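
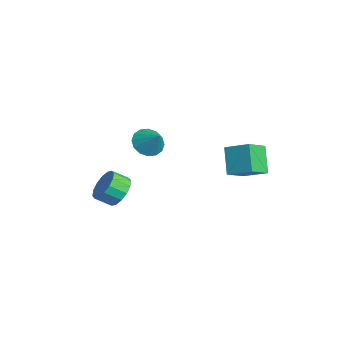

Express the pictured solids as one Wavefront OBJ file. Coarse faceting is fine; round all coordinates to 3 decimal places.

v -2.675 -0.641 0.065
v -2.107 -0.384 -0.598
v -1.745 -0.299 0.995
v -2.355 0.003 -0.493
v -2.688 0.217 -0.238
v -3.018 0.201 0.098
v -3.256 -0.04 0.425
v -3.339 -0.443 0.655
v -3.243 -0.898 0.728
v -2.996 -1.285 0.622
v -2.663 -1.499 0.368
v -2.333 -1.483 0.032
v -2.095 -1.242 -0.295
v -2.012 -0.84 -0.526
v 0.929 2.249 1.305
v 1.833 3.213 1.902
v 0.258 3.313 0.604
v 1.162 4.277 1.201
v 1.978 2.063 0.019
v 2.882 3.027 0.616
v 1.307 3.127 -0.682
v 2.211 4.091 -0.085
v -0.569 -2.643 -1.971
v -0.019 -2.275 -1.289
v -0.181 -3.109 -0.708
v -0.731 -3.477 -1.389
v -0.472 -2.115 -1.187
v -0.635 -2.949 -0.605
v -0.952 -2.097 -1.295
v -1.114 -2.931 -0.713
v -1.329 -2.225 -1.584
v -1.491 -3.059 -1.002
v -1.502 -2.465 -1.976
v -1.664 -3.299 -1.394
v -1.425 -2.753 -2.368
v -1.588 -3.587 -1.786
v -1.119 -3.011 -2.652
v -1.281 -3.845 -2.071
v -0.665 -3.171 -2.755
v -0.828 -4.005 -2.173
v -0.186 -3.189 -2.647
v -0.348 -4.023 -2.065
v 0.191 -3.061 -2.358
v 0.029 -3.895 -1.776
v 0.364 -2.821 -1.966
v 0.202 -3.655 -1.384
v 0.288 -2.533 -1.574
v 0.125 -3.367 -0.992
f 2 1 4
f 2 4 3
f 4 1 5
f 4 5 3
f 5 1 6
f 5 6 3
f 6 1 7
f 6 7 3
f 7 1 8
f 7 8 3
f 8 1 9
f 8 9 3
f 9 1 10
f 9 10 3
f 10 1 11
f 10 11 3
f 11 1 12
f 11 12 3
f 12 1 13
f 12 13 3
f 13 1 14
f 13 14 3
f 14 1 2
f 14 2 3
f 16 18 15
f 19 16 15
f 15 18 17
f 17 19 15
f 16 22 18
f 20 16 19
f 20 22 16
f 18 22 17
f 21 19 17
f 17 22 21
f 21 20 19
f 22 20 21
f 24 23 27
f 24 27 25
f 25 27 28
f 25 28 26
f 27 23 29
f 27 29 28
f 28 29 30
f 28 30 26
f 29 23 31
f 29 31 30
f 30 31 32
f 30 32 26
f 31 23 33
f 31 33 32
f 32 33 34
f 32 34 26
f 33 23 35
f 33 35 34
f 34 35 36
f 34 36 26
f 35 23 37
f 35 37 36
f 36 37 38
f 36 38 26
f 37 23 39
f 37 39 38
f 38 39 40
f 38 40 26
f 39 23 41
f 39 41 40
f 40 41 42
f 40 42 26
f 41 23 43
f 41 43 42
f 42 43 44
f 42 44 26
f 43 23 45
f 43 45 44
f 44 45 46
f 44 46 26
f 45 23 47
f 45 47 46
f 46 47 48
f 46 48 26
f 47 23 24
f 47 24 48
f 48 24 25
f 48 25 26



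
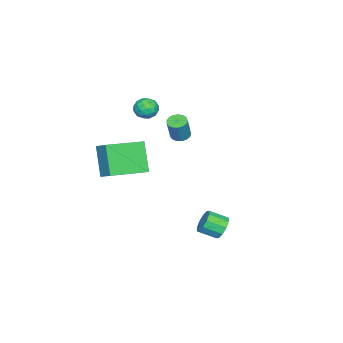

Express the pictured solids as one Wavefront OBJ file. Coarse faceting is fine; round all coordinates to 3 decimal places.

v -2.196 -3.547 -0.096
v -1.725 -3.857 0.327
v -3.015 -3.743 0.673
v -2.544 -4.053 1.096
v -2.513 -3.358 0.983
v -2.007 -3.237 0.508
v -2.733 -4.363 0.492
v -2.227 -4.242 0.017
v -2.057 -4.361 0.69
v -1.921 -3.74 0.994
v -2.819 -3.86 0.006
v -2.683 -3.239 0.31
v -1.888 -3.685 0.049
v -2.852 -3.915 0.951
v -2.833 -3.507 0.885
v -2.557 -3.689 1.134
v -2.054 -3.32 0.155
v -1.777 -3.503 0.403
v -2.241 -3.209 0.789
v -2.963 -4.097 0.597
v -2.686 -4.28 0.845
v -2.183 -3.911 -0.134
v -1.907 -4.093 0.115
v -2.499 -4.391 0.211
v -1.807 -4.163 0.511
v -2.289 -4.278 0.962
v -2.4 -4.461 0.607
v -2.102 -4.39 0.328
v -1.727 -3.798 0.689
v -2.209 -3.913 1.14
v -2.19 -3.505 1.074
v -1.893 -3.434 0.795
v -1.922 -4.095 0.902
v -2.531 -3.687 -0.14
v -3.013 -3.802 0.311
v -2.847 -4.166 0.205
v -2.55 -4.095 -0.074
v -2.451 -3.322 0.038
v -2.933 -3.437 0.489
v -2.638 -3.21 0.672
v -2.34 -3.139 0.393
v -2.818 -3.505 0.098
v 2.738 -1.817 -0.886
v 1.951 -2.42 0.652
v 3.203 -1.068 -0.354
v 2.416 -1.671 1.184
v 4.364 -3.069 -0.544
v 3.577 -3.672 0.994
v 4.829 -2.32 -0.012
v 4.042 -2.923 1.526
v -2.891 -2.119 -1.308
v -2.457 -1.856 -1.494
v -1.935 -1.818 -0.217
v -2.369 -2.081 -0.032
v -2.623 -1.667 -1.432
v -2.1 -1.629 -0.155
v -2.849 -1.581 -1.341
v -2.327 -1.544 -0.065
v -3.085 -1.619 -1.244
v -2.563 -1.582 0.033
v -3.277 -1.771 -1.161
v -2.755 -1.734 0.116
v -3.381 -2.003 -1.112
v -2.858 -1.966 0.165
v -3.372 -2.261 -1.108
v -2.849 -2.224 0.169
v -3.253 -2.487 -1.15
v -2.731 -2.449 0.127
v -3.051 -2.628 -1.228
v -2.529 -2.591 0.049
v -2.813 -2.653 -1.325
v -2.29 -2.615 -0.048
v -2.592 -2.555 -1.418
v -2.07 -2.518 -0.141
v -2.44 -2.357 -1.486
v -1.918 -2.32 -0.209
v -2.392 -2.105 -1.513
v -1.869 -2.068 -0.236
v 2.759 2.573 -3.622
v 3.085 2.397 -4.192
v 3.426 1.53 -3.729
v 3.101 1.707 -3.158
v 3.348 2.626 -3.958
v 3.69 1.76 -3.495
v 3.386 2.835 -3.595
v 3.728 1.969 -3.132
v 3.185 2.944 -3.243
v 3.527 2.078 -2.78
v 2.821 2.911 -3.035
v 3.163 2.045 -2.572
v 2.434 2.75 -3.051
v 2.775 1.883 -2.588
v 2.17 2.52 -3.285
v 2.512 1.654 -2.822
v 2.132 2.311 -3.648
v 2.474 1.445 -3.185
v 2.333 2.202 -4
v 2.675 1.336 -3.537
v 2.697 2.235 -4.208
v 3.039 1.369 -3.745
f 1 38 17
f 38 12 41
f 17 41 6
f 38 41 17
f 1 17 13
f 17 6 18
f 13 18 2
f 17 18 13
f 1 13 22
f 13 2 23
f 22 23 8
f 13 23 22
f 1 22 34
f 22 8 37
f 34 37 11
f 22 37 34
f 1 34 38
f 34 11 42
f 38 42 12
f 34 42 38
f 2 18 29
f 18 6 32
f 29 32 10
f 18 32 29
f 6 41 19
f 41 12 40
f 19 40 5
f 41 40 19
f 12 42 39
f 42 11 35
f 39 35 3
f 42 35 39
f 11 37 36
f 37 8 24
f 36 24 7
f 37 24 36
f 8 23 28
f 23 2 25
f 28 25 9
f 23 25 28
f 4 30 16
f 30 10 31
f 16 31 5
f 30 31 16
f 4 16 14
f 16 5 15
f 14 15 3
f 16 15 14
f 4 14 21
f 14 3 20
f 21 20 7
f 14 20 21
f 4 21 26
f 21 7 27
f 26 27 9
f 21 27 26
f 4 26 30
f 26 9 33
f 30 33 10
f 26 33 30
f 5 31 19
f 31 10 32
f 19 32 6
f 31 32 19
f 3 15 39
f 15 5 40
f 39 40 12
f 15 40 39
f 7 20 36
f 20 3 35
f 36 35 11
f 20 35 36
f 9 27 28
f 27 7 24
f 28 24 8
f 27 24 28
f 10 33 29
f 33 9 25
f 29 25 2
f 33 25 29
f 44 46 43
f 47 44 43
f 43 46 45
f 45 47 43
f 44 50 46
f 48 44 47
f 48 50 44
f 46 50 45
f 49 47 45
f 45 50 49
f 49 48 47
f 50 48 49
f 52 51 55
f 52 55 53
f 53 55 56
f 53 56 54
f 55 51 57
f 55 57 56
f 56 57 58
f 56 58 54
f 57 51 59
f 57 59 58
f 58 59 60
f 58 60 54
f 59 51 61
f 59 61 60
f 60 61 62
f 60 62 54
f 61 51 63
f 61 63 62
f 62 63 64
f 62 64 54
f 63 51 65
f 63 65 64
f 64 65 66
f 64 66 54
f 65 51 67
f 65 67 66
f 66 67 68
f 66 68 54
f 67 51 69
f 67 69 68
f 68 69 70
f 68 70 54
f 69 51 71
f 69 71 70
f 70 71 72
f 70 72 54
f 71 51 73
f 71 73 72
f 72 73 74
f 72 74 54
f 73 51 75
f 73 75 74
f 74 75 76
f 74 76 54
f 75 51 77
f 75 77 76
f 76 77 78
f 76 78 54
f 77 51 52
f 77 52 78
f 78 52 53
f 78 53 54
f 80 79 83
f 80 83 81
f 81 83 84
f 81 84 82
f 83 79 85
f 83 85 84
f 84 85 86
f 84 86 82
f 85 79 87
f 85 87 86
f 86 87 88
f 86 88 82
f 87 79 89
f 87 89 88
f 88 89 90
f 88 90 82
f 89 79 91
f 89 91 90
f 90 91 92
f 90 92 82
f 91 79 93
f 91 93 92
f 92 93 94
f 92 94 82
f 93 79 95
f 93 95 94
f 94 95 96
f 94 96 82
f 95 79 97
f 95 97 96
f 96 97 98
f 96 98 82
f 97 79 99
f 97 99 98
f 98 99 100
f 98 100 82
f 99 79 80
f 99 80 100
f 100 80 81
f 100 81 82



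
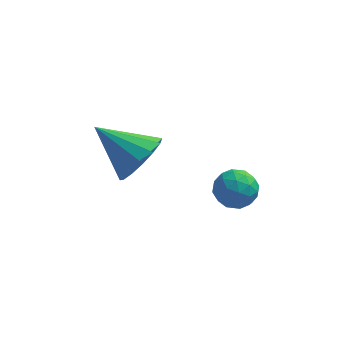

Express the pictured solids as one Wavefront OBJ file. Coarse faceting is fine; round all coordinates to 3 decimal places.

v 0.777 1.698 -2.255
v 1.339 1.756 -1.492
v -0.637 2.082 -1.245
v 1.33 2.211 -1.678
v 1.172 2.529 -2.019
v 0.909 2.624 -2.423
v 0.61 2.47 -2.782
v 0.356 2.11 -3.001
v 0.215 1.64 -3.019
v 0.224 1.185 -2.833
v 0.382 0.867 -2.492
v 0.645 0.772 -2.088
v 0.944 0.925 -1.728
v 1.198 1.285 -1.51
v 3.128 1.923 -3.26
v 3.796 1.904 -3.542
v 3.364 0.956 -2.638
v 4.032 0.937 -2.92
v 3.849 1.463 -2.456
v 3.703 2.061 -2.84
v 3.457 0.799 -3.34
v 3.311 1.397 -3.724
v 3.999 1.209 -3.592
v 4.242 1.62 -3.045
v 2.918 1.24 -3.135
v 3.161 1.651 -2.588
v 3.441 1.998 -3.456
v 3.719 0.862 -2.724
v 3.611 1.171 -2.451
v 4.004 1.16 -2.617
v 3.387 2.091 -3.043
v 3.779 2.08 -3.209
v 3.811 1.821 -2.57
v 3.381 0.78 -2.971
v 3.773 0.769 -3.137
v 3.156 1.7 -3.563
v 3.549 1.689 -3.729
v 3.349 1.039 -3.61
v 3.953 1.579 -3.651
v 4.092 1.011 -3.285
v 3.754 0.929 -3.532
v 3.668 1.281 -3.758
v 4.096 1.821 -3.33
v 4.235 1.252 -2.964
v 4.127 1.561 -2.691
v 4.041 1.913 -2.917
v 4.215 1.412 -3.359
v 2.925 1.608 -3.216
v 3.064 1.039 -2.85
v 3.119 0.947 -3.263
v 3.033 1.299 -3.489
v 3.068 1.849 -2.895
v 3.207 1.281 -2.529
v 3.492 1.579 -2.422
v 3.406 1.931 -2.648
v 2.945 1.448 -2.821
f 2 1 4
f 2 4 3
f 4 1 5
f 4 5 3
f 5 1 6
f 5 6 3
f 6 1 7
f 6 7 3
f 7 1 8
f 7 8 3
f 8 1 9
f 8 9 3
f 9 1 10
f 9 10 3
f 10 1 11
f 10 11 3
f 11 1 12
f 11 12 3
f 12 1 13
f 12 13 3
f 13 1 14
f 13 14 3
f 14 1 2
f 14 2 3
f 15 52 31
f 52 26 55
f 31 55 20
f 52 55 31
f 15 31 27
f 31 20 32
f 27 32 16
f 31 32 27
f 15 27 36
f 27 16 37
f 36 37 22
f 27 37 36
f 15 36 48
f 36 22 51
f 48 51 25
f 36 51 48
f 15 48 52
f 48 25 56
f 52 56 26
f 48 56 52
f 16 32 43
f 32 20 46
f 43 46 24
f 32 46 43
f 20 55 33
f 55 26 54
f 33 54 19
f 55 54 33
f 26 56 53
f 56 25 49
f 53 49 17
f 56 49 53
f 25 51 50
f 51 22 38
f 50 38 21
f 51 38 50
f 22 37 42
f 37 16 39
f 42 39 23
f 37 39 42
f 18 44 30
f 44 24 45
f 30 45 19
f 44 45 30
f 18 30 28
f 30 19 29
f 28 29 17
f 30 29 28
f 18 28 35
f 28 17 34
f 35 34 21
f 28 34 35
f 18 35 40
f 35 21 41
f 40 41 23
f 35 41 40
f 18 40 44
f 40 23 47
f 44 47 24
f 40 47 44
f 19 45 33
f 45 24 46
f 33 46 20
f 45 46 33
f 17 29 53
f 29 19 54
f 53 54 26
f 29 54 53
f 21 34 50
f 34 17 49
f 50 49 25
f 34 49 50
f 23 41 42
f 41 21 38
f 42 38 22
f 41 38 42
f 24 47 43
f 47 23 39
f 43 39 16
f 47 39 43



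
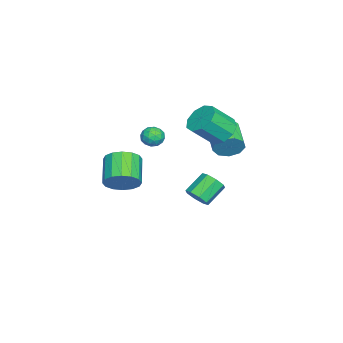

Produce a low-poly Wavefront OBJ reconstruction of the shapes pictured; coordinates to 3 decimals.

v -0.977 1.998 2.128
v -0.231 1.727 1.471
v 0.482 0.672 2.715
v -0.263 0.942 3.372
v -0.034 2.294 1.839
v 0.68 1.239 3.083
v -0.278 2.723 2.343
v 0.436 1.668 3.586
v -0.849 2.812 2.746
v -0.135 1.757 3.989
v -1.479 2.52 2.86
v -0.766 1.465 4.103
v -1.875 1.983 2.632
v -1.162 0.928 3.875
v -1.85 1.454 2.168
v -1.137 0.399 3.412
v -1.417 1.178 1.686
v -0.704 0.123 2.929
v -0.777 1.286 1.41
v -0.064 0.231 2.654
v -1.604 -1.606 1.519
v -1.067 -1.235 1.2
v -1.173 -2.605 1.08
v -0.636 -2.234 0.761
v -0.655 -2.297 1.484
v -0.922 -1.679 1.755
v -1.318 -2.161 0.525
v -1.585 -1.543 0.796
v -0.891 -1.578 0.586
v -0.481 -1.662 1.179
v -1.759 -2.178 1.101
v -1.349 -2.262 1.694
v -1.373 -1.332 1.398
v -0.867 -2.508 0.882
v -0.878 -2.544 1.307
v -0.563 -2.326 1.12
v -1.288 -1.593 1.724
v -0.973 -1.375 1.537
v -0.73 -2 1.704
v -1.267 -2.465 0.743
v -0.952 -2.247 0.556
v -1.677 -1.514 1.16
v -1.362 -1.296 0.973
v -1.51 -1.84 0.576
v -0.954 -1.316 0.85
v -0.701 -1.904 0.592
v -1.102 -1.861 0.453
v -1.258 -1.498 0.612
v -0.714 -1.365 1.198
v -0.46 -1.953 0.94
v -0.472 -1.99 1.365
v -0.628 -1.626 1.525
v -0.61 -1.567 0.837
v -1.78 -1.887 1.34
v -1.526 -2.475 1.082
v -1.612 -2.214 0.755
v -1.768 -1.85 0.915
v -1.539 -1.936 1.688
v -1.286 -2.524 1.43
v -0.982 -2.342 1.668
v -1.138 -1.979 1.827
v -1.63 -2.273 1.443
v 3.678 -2.308 0.122
v 4.226 -2.183 0.985
v 2.77 -2.548 1.961
v 2.222 -2.672 1.098
v 4.03 -1.7 0.875
v 2.575 -2.065 1.851
v 3.741 -1.379 0.563
v 2.285 -1.744 1.539
v 3.434 -1.307 0.133
v 1.979 -1.672 1.109
v 3.193 -1.503 -0.3
v 1.737 -1.868 0.676
v 3.081 -1.915 -0.62
v 1.626 -2.28 0.356
v 3.13 -2.432 -0.741
v 1.674 -2.797 0.235
v 3.325 -2.915 -0.631
v 1.87 -3.28 0.345
v 3.615 -3.236 -0.319
v 2.159 -3.601 0.657
v 3.921 -3.308 0.111
v 2.466 -3.673 1.087
v 4.163 -3.112 0.544
v 2.707 -3.477 1.52
v 4.274 -2.7 0.864
v 2.819 -3.065 1.84
v -1.807 2.188 0.478
v -1.407 1.945 1.27
v -2.914 1.309 1.835
v -3.313 1.552 1.042
v -1.637 2.529 1.315
v -3.144 1.894 1.88
v -1.946 2.954 0.968
v -3.453 2.318 1.533
v -2.19 3.02 0.392
v -3.697 2.384 0.956
v -2.254 2.697 -0.145
v -3.761 2.061 0.42
v -2.109 2.135 -0.389
v -3.616 1.5 0.175
v -1.823 1.599 -0.229
v -3.329 0.963 0.336
v -1.529 1.338 0.263
v -3.035 0.702 0.827
v -1.364 1.475 0.855
v -2.871 0.839 1.419
v -2.643 0.208 -4.286
v -2.034 0.5 -3.838
v -3.069 1.224 -2.906
v -3.677 0.932 -3.354
v -2.189 0.879 -4.304
v -3.224 1.603 -3.371
v -2.61 0.865 -4.76
v -3.644 1.589 -3.827
v -3.049 0.466 -4.938
v -4.084 1.19 -4.005
v -3.251 -0.084 -4.734
v -4.286 0.64 -3.802
v -3.096 -0.463 -4.269
v -4.131 0.261 -3.336
v -2.676 -0.449 -3.813
v -3.71 0.275 -2.88
v -2.236 -0.05 -3.635
v -3.271 0.674 -2.702
f 2 1 5
f 2 5 3
f 3 5 6
f 3 6 4
f 5 1 7
f 5 7 6
f 6 7 8
f 6 8 4
f 7 1 9
f 7 9 8
f 8 9 10
f 8 10 4
f 9 1 11
f 9 11 10
f 10 11 12
f 10 12 4
f 11 1 13
f 11 13 12
f 12 13 14
f 12 14 4
f 13 1 15
f 13 15 14
f 14 15 16
f 14 16 4
f 15 1 17
f 15 17 16
f 16 17 18
f 16 18 4
f 17 1 19
f 17 19 18
f 18 19 20
f 18 20 4
f 19 1 2
f 19 2 20
f 20 2 3
f 20 3 4
f 21 58 37
f 58 32 61
f 37 61 26
f 58 61 37
f 21 37 33
f 37 26 38
f 33 38 22
f 37 38 33
f 21 33 42
f 33 22 43
f 42 43 28
f 33 43 42
f 21 42 54
f 42 28 57
f 54 57 31
f 42 57 54
f 21 54 58
f 54 31 62
f 58 62 32
f 54 62 58
f 22 38 49
f 38 26 52
f 49 52 30
f 38 52 49
f 26 61 39
f 61 32 60
f 39 60 25
f 61 60 39
f 32 62 59
f 62 31 55
f 59 55 23
f 62 55 59
f 31 57 56
f 57 28 44
f 56 44 27
f 57 44 56
f 28 43 48
f 43 22 45
f 48 45 29
f 43 45 48
f 24 50 36
f 50 30 51
f 36 51 25
f 50 51 36
f 24 36 34
f 36 25 35
f 34 35 23
f 36 35 34
f 24 34 41
f 34 23 40
f 41 40 27
f 34 40 41
f 24 41 46
f 41 27 47
f 46 47 29
f 41 47 46
f 24 46 50
f 46 29 53
f 50 53 30
f 46 53 50
f 25 51 39
f 51 30 52
f 39 52 26
f 51 52 39
f 23 35 59
f 35 25 60
f 59 60 32
f 35 60 59
f 27 40 56
f 40 23 55
f 56 55 31
f 40 55 56
f 29 47 48
f 47 27 44
f 48 44 28
f 47 44 48
f 30 53 49
f 53 29 45
f 49 45 22
f 53 45 49
f 64 63 67
f 64 67 65
f 65 67 68
f 65 68 66
f 67 63 69
f 67 69 68
f 68 69 70
f 68 70 66
f 69 63 71
f 69 71 70
f 70 71 72
f 70 72 66
f 71 63 73
f 71 73 72
f 72 73 74
f 72 74 66
f 73 63 75
f 73 75 74
f 74 75 76
f 74 76 66
f 75 63 77
f 75 77 76
f 76 77 78
f 76 78 66
f 77 63 79
f 77 79 78
f 78 79 80
f 78 80 66
f 79 63 81
f 79 81 80
f 80 81 82
f 80 82 66
f 81 63 83
f 81 83 82
f 82 83 84
f 82 84 66
f 83 63 85
f 83 85 84
f 84 85 86
f 84 86 66
f 85 63 87
f 85 87 86
f 86 87 88
f 86 88 66
f 87 63 64
f 87 64 88
f 88 64 65
f 88 65 66
f 90 89 93
f 90 93 91
f 91 93 94
f 91 94 92
f 93 89 95
f 93 95 94
f 94 95 96
f 94 96 92
f 95 89 97
f 95 97 96
f 96 97 98
f 96 98 92
f 97 89 99
f 97 99 98
f 98 99 100
f 98 100 92
f 99 89 101
f 99 101 100
f 100 101 102
f 100 102 92
f 101 89 103
f 101 103 102
f 102 103 104
f 102 104 92
f 103 89 105
f 103 105 104
f 104 105 106
f 104 106 92
f 105 89 107
f 105 107 106
f 106 107 108
f 106 108 92
f 107 89 90
f 107 90 108
f 108 90 91
f 108 91 92
f 110 109 113
f 110 113 111
f 111 113 114
f 111 114 112
f 113 109 115
f 113 115 114
f 114 115 116
f 114 116 112
f 115 109 117
f 115 117 116
f 116 117 118
f 116 118 112
f 117 109 119
f 117 119 118
f 118 119 120
f 118 120 112
f 119 109 121
f 119 121 120
f 120 121 122
f 120 122 112
f 121 109 123
f 121 123 122
f 122 123 124
f 122 124 112
f 123 109 125
f 123 125 124
f 124 125 126
f 124 126 112
f 125 109 110
f 125 110 126
f 126 110 111
f 126 111 112



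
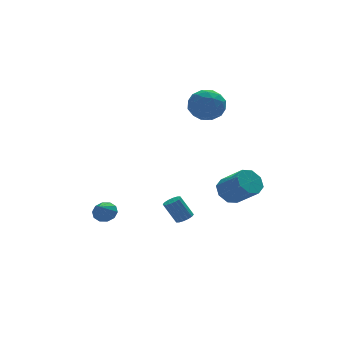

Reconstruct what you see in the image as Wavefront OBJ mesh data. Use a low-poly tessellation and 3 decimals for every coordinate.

v 3.32 -0.817 -1.367
v 3.613 -1.283 -2.067
v 4.372 -2.449 -0.972
v 4.08 -1.983 -0.273
v 4.057 -0.807 -1.867
v 4.816 -1.972 -0.772
v 4.069 -0.336 -1.374
v 4.828 -1.502 -0.28
v 3.643 -0.148 -0.878
v 4.402 -1.313 0.217
v 3.028 -0.351 -0.668
v 3.787 -1.517 0.427
v 2.584 -0.828 -0.868
v 3.343 -1.993 0.227
v 2.572 -1.298 -1.36
v 3.331 -2.464 -0.266
v 2.998 -1.487 -1.857
v 3.757 -2.652 -0.762
v 0.585 -1.639 -2.595
v 1.019 -1.818 -2.328
v 0.429 -1.48 -1.139
v -0.005 -1.301 -1.405
v 1.072 -1.548 -2.379
v 0.481 -1.21 -1.19
v 0.994 -1.303 -2.487
v 0.403 -0.965 -1.298
v 0.806 -1.147 -2.625
v 0.216 -0.809 -1.435
v 0.56 -1.124 -2.754
v -0.031 -0.786 -1.565
v 0.32 -1.238 -2.84
v -0.271 -0.9 -1.651
v 0.151 -1.46 -2.861
v -0.439 -1.122 -1.672
v 0.099 -1.73 -2.81
v -0.492 -1.392 -1.621
v 0.177 -1.975 -2.702
v -0.414 -1.637 -1.513
v 0.364 -2.131 -2.565
v -0.226 -1.793 -1.375
v 0.611 -2.154 -2.435
v 0.02 -1.816 -1.246
v 0.851 -2.04 -2.349
v 0.26 -1.702 -1.16
v 3.731 4.225 3.625
v 4.5 3.399 3.501
v 2.38 3.001 3.399
v 3.149 2.175 3.275
v 3.007 2.672 4.286
v 3.842 3.428 4.426
v 3.038 2.972 2.474
v 3.873 3.728 2.614
v 4.072 2.624 2.79
v 4.053 2.439 3.91
v 2.827 3.961 2.99
v 2.808 3.776 4.11
v 4.234 3.92 3.583
v 2.646 2.48 3.317
v 2.562 2.772 3.912
v 3.014 2.287 3.839
v 3.847 3.937 4.126
v 4.299 3.451 4.054
v 3.422 3.024 4.515
v 2.581 2.949 2.846
v 3.033 2.463 2.774
v 3.866 4.113 3.061
v 4.318 3.628 2.988
v 3.458 3.376 2.385
v 4.435 2.979 3.092
v 3.64 2.259 2.959
v 3.575 2.727 2.488
v 4.066 3.172 2.57
v 4.423 2.87 3.751
v 3.629 2.15 3.618
v 3.546 2.442 4.212
v 4.036 2.887 4.294
v 4.172 2.414 3.333
v 3.251 4.25 3.282
v 2.457 3.53 3.149
v 2.844 3.513 2.606
v 3.334 3.958 2.688
v 3.24 4.141 3.941
v 2.445 3.421 3.808
v 2.814 3.228 4.33
v 3.305 3.673 4.412
v 2.708 3.986 3.567
v -2.395 3.09 -3.84
v -2.009 3.392 -3.314
v -2.925 2.37 -3.04
v -2.387 3.623 -3.356
v -2.768 3.65 -3.584
v -3.007 3.463 -3.909
v -3.013 3.134 -4.209
v -2.782 2.788 -4.367
v -2.404 2.557 -4.325
v -2.023 2.53 -4.097
v -1.784 2.717 -3.772
v -1.778 3.046 -3.472
f 2 1 5
f 2 5 3
f 3 5 6
f 3 6 4
f 5 1 7
f 5 7 6
f 6 7 8
f 6 8 4
f 7 1 9
f 7 9 8
f 8 9 10
f 8 10 4
f 9 1 11
f 9 11 10
f 10 11 12
f 10 12 4
f 11 1 13
f 11 13 12
f 12 13 14
f 12 14 4
f 13 1 15
f 13 15 14
f 14 15 16
f 14 16 4
f 15 1 17
f 15 17 16
f 16 17 18
f 16 18 4
f 17 1 2
f 17 2 18
f 18 2 3
f 18 3 4
f 20 19 23
f 20 23 21
f 21 23 24
f 21 24 22
f 23 19 25
f 23 25 24
f 24 25 26
f 24 26 22
f 25 19 27
f 25 27 26
f 26 27 28
f 26 28 22
f 27 19 29
f 27 29 28
f 28 29 30
f 28 30 22
f 29 19 31
f 29 31 30
f 30 31 32
f 30 32 22
f 31 19 33
f 31 33 32
f 32 33 34
f 32 34 22
f 33 19 35
f 33 35 34
f 34 35 36
f 34 36 22
f 35 19 37
f 35 37 36
f 36 37 38
f 36 38 22
f 37 19 39
f 37 39 38
f 38 39 40
f 38 40 22
f 39 19 41
f 39 41 40
f 40 41 42
f 40 42 22
f 41 19 43
f 41 43 42
f 42 43 44
f 42 44 22
f 43 19 20
f 43 20 44
f 44 20 21
f 44 21 22
f 45 82 61
f 82 56 85
f 61 85 50
f 82 85 61
f 45 61 57
f 61 50 62
f 57 62 46
f 61 62 57
f 45 57 66
f 57 46 67
f 66 67 52
f 57 67 66
f 45 66 78
f 66 52 81
f 78 81 55
f 66 81 78
f 45 78 82
f 78 55 86
f 82 86 56
f 78 86 82
f 46 62 73
f 62 50 76
f 73 76 54
f 62 76 73
f 50 85 63
f 85 56 84
f 63 84 49
f 85 84 63
f 56 86 83
f 86 55 79
f 83 79 47
f 86 79 83
f 55 81 80
f 81 52 68
f 80 68 51
f 81 68 80
f 52 67 72
f 67 46 69
f 72 69 53
f 67 69 72
f 48 74 60
f 74 54 75
f 60 75 49
f 74 75 60
f 48 60 58
f 60 49 59
f 58 59 47
f 60 59 58
f 48 58 65
f 58 47 64
f 65 64 51
f 58 64 65
f 48 65 70
f 65 51 71
f 70 71 53
f 65 71 70
f 48 70 74
f 70 53 77
f 74 77 54
f 70 77 74
f 49 75 63
f 75 54 76
f 63 76 50
f 75 76 63
f 47 59 83
f 59 49 84
f 83 84 56
f 59 84 83
f 51 64 80
f 64 47 79
f 80 79 55
f 64 79 80
f 53 71 72
f 71 51 68
f 72 68 52
f 71 68 72
f 54 77 73
f 77 53 69
f 73 69 46
f 77 69 73
f 88 87 90
f 88 90 89
f 90 87 91
f 90 91 89
f 91 87 92
f 91 92 89
f 92 87 93
f 92 93 89
f 93 87 94
f 93 94 89
f 94 87 95
f 94 95 89
f 95 87 96
f 95 96 89
f 96 87 97
f 96 97 89
f 97 87 98
f 97 98 89
f 98 87 88
f 98 88 89



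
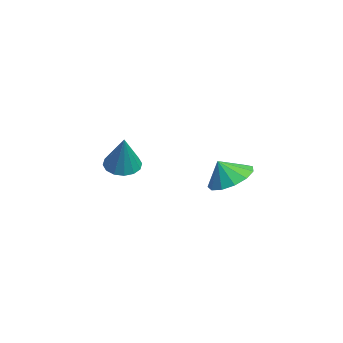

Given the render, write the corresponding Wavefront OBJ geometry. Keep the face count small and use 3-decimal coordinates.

v -3.77 -2.398 0.611
v -3.059 -2.388 0.246
v -2.89 -2.382 2.329
v -3.16 -1.99 0.294
v -3.425 -1.7 0.428
v -3.782 -1.598 0.61
v -4.137 -1.71 0.793
v -4.393 -2.007 0.927
v -4.482 -2.408 0.977
v -4.381 -2.807 0.928
v -4.116 -3.096 0.795
v -3.758 -3.198 0.613
v -3.404 -3.086 0.43
v -3.148 -2.789 0.296
v 1.093 1.376 1.693
v 2.103 1.394 1.71
v 1.087 0.864 2.587
v 1.929 1.865 1.979
v 1.49 2.181 2.157
v 0.925 2.241 2.187
v 0.413 2.026 2.061
v 0.117 1.605 1.818
v 0.131 1.112 1.535
v 0.45 0.702 1.303
v 0.973 0.506 1.194
v 1.535 0.587 1.244
v 1.956 0.918 1.436
f 2 1 4
f 2 4 3
f 4 1 5
f 4 5 3
f 5 1 6
f 5 6 3
f 6 1 7
f 6 7 3
f 7 1 8
f 7 8 3
f 8 1 9
f 8 9 3
f 9 1 10
f 9 10 3
f 10 1 11
f 10 11 3
f 11 1 12
f 11 12 3
f 12 1 13
f 12 13 3
f 13 1 14
f 13 14 3
f 14 1 2
f 14 2 3
f 16 15 18
f 16 18 17
f 18 15 19
f 18 19 17
f 19 15 20
f 19 20 17
f 20 15 21
f 20 21 17
f 21 15 22
f 21 22 17
f 22 15 23
f 22 23 17
f 23 15 24
f 23 24 17
f 24 15 25
f 24 25 17
f 25 15 26
f 25 26 17
f 26 15 27
f 26 27 17
f 27 15 16
f 27 16 17



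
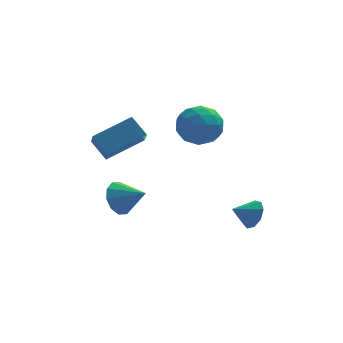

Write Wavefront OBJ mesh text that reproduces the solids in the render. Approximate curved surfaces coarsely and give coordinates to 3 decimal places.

v 0.472 3.596 3.296
v 1.258 4.391 3.172
v 1.342 2.549 2.088
v 2.128 3.344 1.964
v 2.053 2.772 2.93
v 1.516 3.419 3.677
v 1.084 3.521 1.583
v 0.547 4.168 2.33
v 1.637 4.345 2.114
v 2.235 3.882 2.946
v 0.365 3.058 2.314
v 0.963 2.595 3.146
v 0.789 4.086 3.34
v 1.811 2.854 1.92
v 1.767 2.518 2.488
v 2.229 2.985 2.415
v 0.94 3.515 3.637
v 1.402 3.982 3.564
v 1.869 3.03 3.422
v 1.198 2.958 1.696
v 1.66 3.425 1.623
v 0.371 3.955 2.845
v 0.833 4.422 2.772
v 0.731 3.91 1.838
v 1.473 4.526 2.645
v 1.985 3.91 1.935
v 1.371 4.014 1.711
v 1.055 4.394 2.15
v 1.825 4.254 3.135
v 2.337 3.638 2.425
v 2.293 3.302 2.992
v 1.977 3.682 3.431
v 2.048 4.226 2.513
v 0.263 3.302 2.835
v 0.775 2.686 2.125
v 0.623 3.258 1.829
v 0.307 3.638 2.268
v 0.615 3.03 3.325
v 1.127 2.414 2.615
v 1.545 2.546 3.11
v 1.229 2.926 3.549
v 0.552 2.714 2.747
v 3.416 1.794 -2.092
v 3.801 1.352 -1.563
v 2.484 1.586 -1.588
v 3.778 1.865 -1.394
v 3.586 2.345 -1.552
v 3.314 2.567 -1.963
v 3.089 2.427 -2.435
v 3.018 1.991 -2.746
v 3.133 1.463 -2.751
v 3.38 1.09 -2.449
v 3.644 1.046 -1.979
v -2.298 1.823 -0.768
v -1.756 1.999 -1.477
v -1.242 1.137 -0.132
v -1.704 2.421 -1.109
v -1.878 2.615 -0.611
v -2.213 2.506 -0.173
v -2.58 2.136 0.039
v -2.84 1.646 -0.058
v -2.892 1.224 -0.426
v -2.717 1.03 -0.925
v -2.383 1.14 -1.363
v -2.015 1.51 -1.574
v -3.381 1.977 2.957
v -1.682 2.569 3.733
v -3.376 3.188 2.022
v -1.676 3.78 2.798
v -2.804 1.36 2.162
v -1.104 1.952 2.938
v -2.798 2.571 1.227
v -1.099 3.163 2.003
f 1 38 17
f 38 12 41
f 17 41 6
f 38 41 17
f 1 17 13
f 17 6 18
f 13 18 2
f 17 18 13
f 1 13 22
f 13 2 23
f 22 23 8
f 13 23 22
f 1 22 34
f 22 8 37
f 34 37 11
f 22 37 34
f 1 34 38
f 34 11 42
f 38 42 12
f 34 42 38
f 2 18 29
f 18 6 32
f 29 32 10
f 18 32 29
f 6 41 19
f 41 12 40
f 19 40 5
f 41 40 19
f 12 42 39
f 42 11 35
f 39 35 3
f 42 35 39
f 11 37 36
f 37 8 24
f 36 24 7
f 37 24 36
f 8 23 28
f 23 2 25
f 28 25 9
f 23 25 28
f 4 30 16
f 30 10 31
f 16 31 5
f 30 31 16
f 4 16 14
f 16 5 15
f 14 15 3
f 16 15 14
f 4 14 21
f 14 3 20
f 21 20 7
f 14 20 21
f 4 21 26
f 21 7 27
f 26 27 9
f 21 27 26
f 4 26 30
f 26 9 33
f 30 33 10
f 26 33 30
f 5 31 19
f 31 10 32
f 19 32 6
f 31 32 19
f 3 15 39
f 15 5 40
f 39 40 12
f 15 40 39
f 7 20 36
f 20 3 35
f 36 35 11
f 20 35 36
f 9 27 28
f 27 7 24
f 28 24 8
f 27 24 28
f 10 33 29
f 33 9 25
f 29 25 2
f 33 25 29
f 44 43 46
f 44 46 45
f 46 43 47
f 46 47 45
f 47 43 48
f 47 48 45
f 48 43 49
f 48 49 45
f 49 43 50
f 49 50 45
f 50 43 51
f 50 51 45
f 51 43 52
f 51 52 45
f 52 43 53
f 52 53 45
f 53 43 44
f 53 44 45
f 55 54 57
f 55 57 56
f 57 54 58
f 57 58 56
f 58 54 59
f 58 59 56
f 59 54 60
f 59 60 56
f 60 54 61
f 60 61 56
f 61 54 62
f 61 62 56
f 62 54 63
f 62 63 56
f 63 54 64
f 63 64 56
f 64 54 65
f 64 65 56
f 65 54 55
f 65 55 56
f 67 69 66
f 70 67 66
f 66 69 68
f 68 70 66
f 67 73 69
f 71 67 70
f 71 73 67
f 69 73 68
f 72 70 68
f 68 73 72
f 72 71 70
f 73 71 72



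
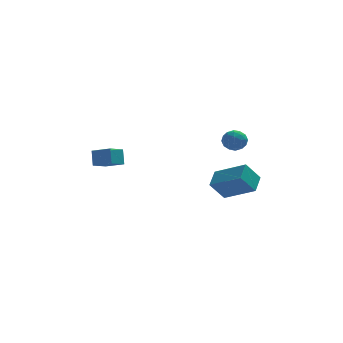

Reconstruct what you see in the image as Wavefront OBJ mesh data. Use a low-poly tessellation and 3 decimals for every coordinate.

v 3.732 -2.647 1.238
v 4.073 -1.697 1.746
v 2.321 -1.706 0.427
v 2.662 -0.756 0.935
v 4.478 -2.384 0.245
v 4.819 -1.434 0.753
v 3.067 -1.443 -0.566
v 3.408 -0.493 -0.058
v 3.473 0.576 2.491
v 4.046 0.286 2.258
v 3.354 -0.246 3.222
v 3.927 -0.536 2.989
v 3.958 0.052 3.336
v 4.032 0.56 2.884
v 3.368 -0.52 2.596
v 3.442 -0.012 2.144
v 3.981 -0.392 2.323
v 4.346 -0.038 2.78
v 3.054 0.078 2.7
v 3.419 0.432 3.157
v 3.77 0.503 2.311
v 3.63 -0.463 3.169
v 3.648 -0.117 3.373
v 3.985 -0.288 3.236
v 3.762 0.664 2.679
v 4.099 0.493 2.542
v 4.047 0.356 3.175
v 3.301 -0.453 2.938
v 3.638 -0.624 2.801
v 3.415 0.328 2.244
v 3.752 0.157 2.107
v 3.353 -0.316 2.305
v 4.069 -0.066 2.212
v 3.999 -0.549 2.641
v 3.67 -0.539 2.41
v 3.713 -0.241 2.145
v 4.283 0.142 2.48
v 4.213 -0.341 2.91
v 4.232 0.005 3.114
v 4.275 0.303 2.848
v 4.245 -0.256 2.518
v 3.187 0.381 2.57
v 3.117 -0.102 3
v 3.125 -0.263 2.632
v 3.168 0.035 2.366
v 3.401 0.589 2.839
v 3.331 0.106 3.268
v 3.687 0.281 3.335
v 3.73 0.579 3.07
v 3.155 0.296 2.962
v -3.27 -1.018 1.615
v -3.309 -0.592 2.441
v -2.631 -0.265 1.257
v -2.671 0.161 2.082
v -2.389 -1.601 1.958
v -2.429 -1.175 2.783
v -1.751 -0.848 1.599
v -1.79 -0.422 2.425
f 2 4 1
f 5 2 1
f 1 4 3
f 3 5 1
f 2 8 4
f 6 2 5
f 6 8 2
f 4 8 3
f 7 5 3
f 3 8 7
f 7 6 5
f 8 6 7
f 9 46 25
f 46 20 49
f 25 49 14
f 46 49 25
f 9 25 21
f 25 14 26
f 21 26 10
f 25 26 21
f 9 21 30
f 21 10 31
f 30 31 16
f 21 31 30
f 9 30 42
f 30 16 45
f 42 45 19
f 30 45 42
f 9 42 46
f 42 19 50
f 46 50 20
f 42 50 46
f 10 26 37
f 26 14 40
f 37 40 18
f 26 40 37
f 14 49 27
f 49 20 48
f 27 48 13
f 49 48 27
f 20 50 47
f 50 19 43
f 47 43 11
f 50 43 47
f 19 45 44
f 45 16 32
f 44 32 15
f 45 32 44
f 16 31 36
f 31 10 33
f 36 33 17
f 31 33 36
f 12 38 24
f 38 18 39
f 24 39 13
f 38 39 24
f 12 24 22
f 24 13 23
f 22 23 11
f 24 23 22
f 12 22 29
f 22 11 28
f 29 28 15
f 22 28 29
f 12 29 34
f 29 15 35
f 34 35 17
f 29 35 34
f 12 34 38
f 34 17 41
f 38 41 18
f 34 41 38
f 13 39 27
f 39 18 40
f 27 40 14
f 39 40 27
f 11 23 47
f 23 13 48
f 47 48 20
f 23 48 47
f 15 28 44
f 28 11 43
f 44 43 19
f 28 43 44
f 17 35 36
f 35 15 32
f 36 32 16
f 35 32 36
f 18 41 37
f 41 17 33
f 37 33 10
f 41 33 37
f 52 54 51
f 55 52 51
f 51 54 53
f 53 55 51
f 52 58 54
f 56 52 55
f 56 58 52
f 54 58 53
f 57 55 53
f 53 58 57
f 57 56 55
f 58 56 57



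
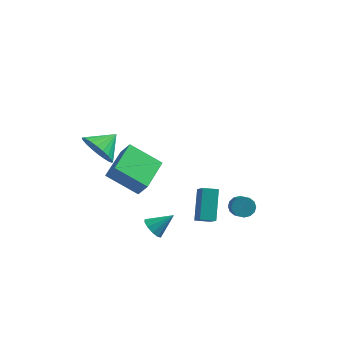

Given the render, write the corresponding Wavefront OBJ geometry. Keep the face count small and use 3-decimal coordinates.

v -4.307 -3.112 2.273
v -3.813 -2.943 1.386
v -3.593 -2.188 2.847
v -4.12 -2.686 1.355
v -4.456 -2.494 1.463
v -4.769 -2.396 1.695
v -5.012 -2.407 2.015
v -5.147 -2.525 2.375
v -5.155 -2.733 2.719
v -5.033 -2.998 2.995
v -4.801 -3.281 3.161
v -4.493 -3.538 3.192
v -4.157 -3.73 3.084
v -3.844 -3.828 2.852
v -3.601 -3.817 2.532
v -3.466 -3.698 2.172
v -3.459 -3.491 1.828
v -3.58 -3.225 1.552
v -5.251 1.846 -3.878
v -4.7 1.622 -2.988
v -4.926 3.887 -3.565
v -4.376 3.663 -2.675
v -3.504 1.737 -4.985
v -2.954 1.513 -4.095
v -3.18 3.778 -4.672
v -2.629 3.554 -3.782
v 0.236 -0.845 -4.126
v 0.098 0.502 -2.807
v -0.185 -0.141 -4.889
v -0.323 1.206 -3.57
v 1.003 -0.586 -4.31
v 0.865 0.761 -2.991
v 0.582 0.118 -5.073
v 0.444 1.465 -3.754
v -1.59 -3.347 -2.97
v -1.137 -3.618 -3.35
v -0.65 -2.873 -2.19
v -1.21 -3.247 -3.488
v -1.428 -2.915 -3.428
v -1.707 -2.748 -3.193
v -1.942 -2.809 -2.873
v -2.042 -3.076 -2.59
v -1.97 -3.447 -2.452
v -1.752 -3.779 -2.512
v -1.472 -3.946 -2.747
v -1.238 -3.885 -3.067
v 2.025 0.399 -3.817
v 2.483 0.741 -3.606
v 2.834 -0.257 -2.751
v 2.375 -0.599 -2.963
v 2.237 0.812 -3.422
v 2.588 -0.186 -2.567
v 1.933 0.772 -3.343
v 2.284 -0.226 -2.489
v 1.654 0.633 -3.392
v 2.005 -0.366 -2.538
v 1.475 0.43 -3.555
v 1.826 -0.568 -2.701
v 1.442 0.22 -3.788
v 1.793 -0.779 -2.934
v 1.566 0.057 -4.029
v 1.917 -0.941 -3.174
v 1.812 -0.014 -4.213
v 2.163 -1.012 -3.358
v 2.116 0.026 -4.291
v 2.467 -0.972 -3.437
v 2.395 0.166 -4.242
v 2.746 -0.833 -3.388
v 2.574 0.368 -4.079
v 2.925 -0.63 -3.225
v 2.607 0.579 -3.846
v 2.958 -0.42 -2.992
f 2 1 4
f 2 4 3
f 4 1 5
f 4 5 3
f 5 1 6
f 5 6 3
f 6 1 7
f 6 7 3
f 7 1 8
f 7 8 3
f 8 1 9
f 8 9 3
f 9 1 10
f 9 10 3
f 10 1 11
f 10 11 3
f 11 1 12
f 11 12 3
f 12 1 13
f 12 13 3
f 13 1 14
f 13 14 3
f 14 1 15
f 14 15 3
f 15 1 16
f 15 16 3
f 16 1 17
f 16 17 3
f 17 1 18
f 17 18 3
f 18 1 2
f 18 2 3
f 20 22 19
f 23 20 19
f 19 22 21
f 21 23 19
f 20 26 22
f 24 20 23
f 24 26 20
f 22 26 21
f 25 23 21
f 21 26 25
f 25 24 23
f 26 24 25
f 28 30 27
f 31 28 27
f 27 30 29
f 29 31 27
f 28 34 30
f 32 28 31
f 32 34 28
f 30 34 29
f 33 31 29
f 29 34 33
f 33 32 31
f 34 32 33
f 36 35 38
f 36 38 37
f 38 35 39
f 38 39 37
f 39 35 40
f 39 40 37
f 40 35 41
f 40 41 37
f 41 35 42
f 41 42 37
f 42 35 43
f 42 43 37
f 43 35 44
f 43 44 37
f 44 35 45
f 44 45 37
f 45 35 46
f 45 46 37
f 46 35 36
f 46 36 37
f 48 47 51
f 48 51 49
f 49 51 52
f 49 52 50
f 51 47 53
f 51 53 52
f 52 53 54
f 52 54 50
f 53 47 55
f 53 55 54
f 54 55 56
f 54 56 50
f 55 47 57
f 55 57 56
f 56 57 58
f 56 58 50
f 57 47 59
f 57 59 58
f 58 59 60
f 58 60 50
f 59 47 61
f 59 61 60
f 60 61 62
f 60 62 50
f 61 47 63
f 61 63 62
f 62 63 64
f 62 64 50
f 63 47 65
f 63 65 64
f 64 65 66
f 64 66 50
f 65 47 67
f 65 67 66
f 66 67 68
f 66 68 50
f 67 47 69
f 67 69 68
f 68 69 70
f 68 70 50
f 69 47 71
f 69 71 70
f 70 71 72
f 70 72 50
f 71 47 48
f 71 48 72
f 72 48 49
f 72 49 50



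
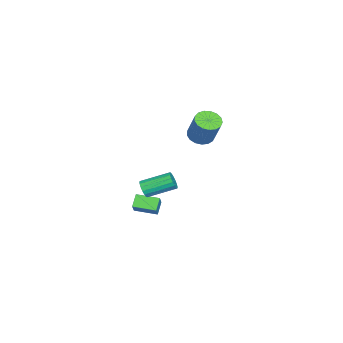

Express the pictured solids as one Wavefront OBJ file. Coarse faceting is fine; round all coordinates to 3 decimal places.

v -4.546 -4.52 -3.901
v -3.812 -4.414 -3.088
v -4.59 -3.168 -4.038
v -3.856 -3.061 -3.226
v -3.884 -4.559 -4.494
v -3.15 -4.452 -3.682
v -3.928 -3.206 -4.632
v -3.194 -3.1 -3.819
v -3.297 -0.63 2.549
v -2.639 -0.413 2.212
v -2.025 0.146 3.775
v -2.683 -0.07 4.111
v -2.853 -0.114 2.189
v -2.238 0.446 3.752
v -3.168 0.067 2.248
v -2.554 0.627 3.811
v -3.513 0.089 2.376
v -2.899 0.649 3.939
v -3.809 -0.054 2.544
v -3.194 0.505 4.106
v -3.987 -0.329 2.712
v -3.373 0.23 4.275
v -4.007 -0.673 2.843
v -3.393 -0.113 4.406
v -3.865 -1.007 2.907
v -3.25 -0.447 4.47
v -3.592 -1.255 2.888
v -2.978 -0.695 4.451
v -3.252 -1.359 2.792
v -2.638 -0.799 4.355
v -2.923 -1.296 2.64
v -2.308 -0.737 4.203
v -2.679 -1.081 2.467
v -2.064 -0.521 4.03
v -2.576 -0.762 2.313
v -1.962 -0.203 3.875
v -2.226 -3.551 -1.543
v -1.811 -3.589 -1.14
v -2.298 -2.026 -0.494
v -2.714 -1.989 -0.897
v -1.686 -3.462 -1.353
v -2.173 -1.899 -0.707
v -1.685 -3.355 -1.609
v -2.172 -1.792 -0.963
v -1.808 -3.294 -1.851
v -2.295 -1.731 -1.204
v -2.026 -3.291 -2.021
v -2.514 -1.728 -1.375
v -2.291 -3.349 -2.083
v -2.778 -1.786 -1.436
v -2.541 -3.452 -2.02
v -3.028 -1.889 -1.374
v -2.719 -3.579 -1.849
v -3.206 -2.016 -1.202
v -2.784 -3.699 -1.607
v -3.271 -2.136 -0.961
v -2.721 -3.785 -1.351
v -3.208 -2.222 -0.704
v -2.545 -3.818 -1.138
v -3.032 -2.255 -0.492
v -2.296 -3.79 -1.019
v -2.783 -2.227 -0.373
v -2.031 -3.707 -1.02
v -2.518 -2.144 -0.373
f 2 4 1
f 5 2 1
f 1 4 3
f 3 5 1
f 2 8 4
f 6 2 5
f 6 8 2
f 4 8 3
f 7 5 3
f 3 8 7
f 7 6 5
f 8 6 7
f 10 9 13
f 10 13 11
f 11 13 14
f 11 14 12
f 13 9 15
f 13 15 14
f 14 15 16
f 14 16 12
f 15 9 17
f 15 17 16
f 16 17 18
f 16 18 12
f 17 9 19
f 17 19 18
f 18 19 20
f 18 20 12
f 19 9 21
f 19 21 20
f 20 21 22
f 20 22 12
f 21 9 23
f 21 23 22
f 22 23 24
f 22 24 12
f 23 9 25
f 23 25 24
f 24 25 26
f 24 26 12
f 25 9 27
f 25 27 26
f 26 27 28
f 26 28 12
f 27 9 29
f 27 29 28
f 28 29 30
f 28 30 12
f 29 9 31
f 29 31 30
f 30 31 32
f 30 32 12
f 31 9 33
f 31 33 32
f 32 33 34
f 32 34 12
f 33 9 35
f 33 35 34
f 34 35 36
f 34 36 12
f 35 9 10
f 35 10 36
f 36 10 11
f 36 11 12
f 38 37 41
f 38 41 39
f 39 41 42
f 39 42 40
f 41 37 43
f 41 43 42
f 42 43 44
f 42 44 40
f 43 37 45
f 43 45 44
f 44 45 46
f 44 46 40
f 45 37 47
f 45 47 46
f 46 47 48
f 46 48 40
f 47 37 49
f 47 49 48
f 48 49 50
f 48 50 40
f 49 37 51
f 49 51 50
f 50 51 52
f 50 52 40
f 51 37 53
f 51 53 52
f 52 53 54
f 52 54 40
f 53 37 55
f 53 55 54
f 54 55 56
f 54 56 40
f 55 37 57
f 55 57 56
f 56 57 58
f 56 58 40
f 57 37 59
f 57 59 58
f 58 59 60
f 58 60 40
f 59 37 61
f 59 61 60
f 60 61 62
f 60 62 40
f 61 37 63
f 61 63 62
f 62 63 64
f 62 64 40
f 63 37 38
f 63 38 64
f 64 38 39
f 64 39 40



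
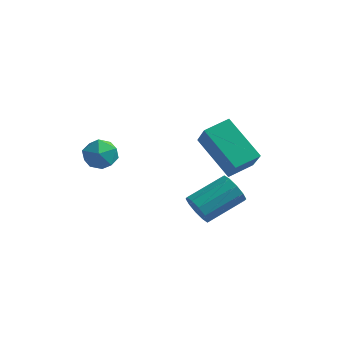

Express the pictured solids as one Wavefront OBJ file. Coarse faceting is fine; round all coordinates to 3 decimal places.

v -1.849 0.188 1.221
v -1.127 0.523 1.287
v -1.313 -0.863 0.693
v -0.591 -0.528 0.759
v -0.987 -0.756 1.415
v -1.319 -0.106 1.741
v -1.121 -0.234 0.239
v -1.453 0.416 0.565
v -0.677 0.262 0.68
v -0.594 -0.06 1.407
v -1.846 -0.28 0.573
v -1.763 -0.602 1.3
v 2.472 0.441 -1.492
v 2.9 0.434 -2.071
v 3.875 1.732 -1.367
v 3.448 1.739 -0.788
v 2.57 0.723 -2.147
v 3.546 2.021 -1.443
v 2.203 0.904 -1.973
v 3.179 2.202 -1.269
v 1.939 0.909 -1.615
v 2.915 2.207 -0.911
v 1.878 0.735 -1.21
v 2.854 2.033 -0.506
v 2.045 0.448 -0.913
v 3.02 1.746 -0.209
v 2.374 0.159 -0.837
v 3.35 1.457 -0.133
v 2.741 -0.022 -1.011
v 3.717 1.276 -0.307
v 3.005 -0.027 -1.369
v 3.981 1.271 -0.665
v 3.066 0.147 -1.774
v 4.042 1.445 -1.07
v 3.286 1.5 -0.07
v 1.729 2.166 1.19
v 3.906 2.427 0.206
v 2.35 3.094 1.466
v 3.85 0.806 0.994
v 2.294 1.473 2.254
v 4.471 1.734 1.27
v 2.914 2.4 2.53
f 1 12 6
f 1 6 2
f 1 2 8
f 1 8 11
f 1 11 12
f 2 6 10
f 6 12 5
f 12 11 3
f 11 8 7
f 8 2 9
f 4 10 5
f 4 5 3
f 4 3 7
f 4 7 9
f 4 9 10
f 5 10 6
f 3 5 12
f 7 3 11
f 9 7 8
f 10 9 2
f 14 13 17
f 14 17 15
f 15 17 18
f 15 18 16
f 17 13 19
f 17 19 18
f 18 19 20
f 18 20 16
f 19 13 21
f 19 21 20
f 20 21 22
f 20 22 16
f 21 13 23
f 21 23 22
f 22 23 24
f 22 24 16
f 23 13 25
f 23 25 24
f 24 25 26
f 24 26 16
f 25 13 27
f 25 27 26
f 26 27 28
f 26 28 16
f 27 13 29
f 27 29 28
f 28 29 30
f 28 30 16
f 29 13 31
f 29 31 30
f 30 31 32
f 30 32 16
f 31 13 33
f 31 33 32
f 32 33 34
f 32 34 16
f 33 13 14
f 33 14 34
f 34 14 15
f 34 15 16
f 36 38 35
f 39 36 35
f 35 38 37
f 37 39 35
f 36 42 38
f 40 36 39
f 40 42 36
f 38 42 37
f 41 39 37
f 37 42 41
f 41 40 39
f 42 40 41



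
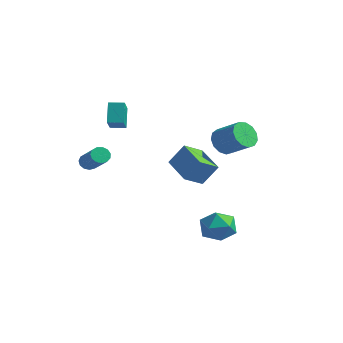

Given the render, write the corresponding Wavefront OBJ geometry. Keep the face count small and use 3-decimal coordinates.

v 0.41 3.094 1.122
v 0.859 2.856 0.441
v 2.199 3.048 1.256
v 1.75 3.286 1.938
v 0.81 3.331 0.41
v 2.149 3.523 1.226
v 0.633 3.731 0.606
v 1.973 3.923 1.421
v 0.386 3.929 0.965
v 1.726 4.121 1.781
v 0.147 3.862 1.375
v 1.486 4.054 2.19
v -0.009 3.551 1.704
v 1.331 3.742 2.519
v -0.032 3.095 1.848
v 1.308 3.286 2.664
v 0.086 2.639 1.762
v 1.425 2.83 2.578
v 0.306 2.327 1.473
v 1.646 2.519 2.289
v 0.56 2.259 1.072
v 1.9 2.451 1.888
v 0.766 2.456 0.688
v 2.106 2.648 1.503
v 2.35 -1.507 0.442
v 0.763 -1.021 0.964
v 2.489 -0.416 -0.152
v 0.901 0.07 0.37
v 2.879 -0.97 1.55
v 1.291 -0.484 2.072
v 3.017 0.121 0.956
v 1.43 0.607 1.478
v -3.423 -2.462 0.178
v -3.107 -2.339 -0.216
v -1.6 -2.876 0.828
v -1.917 -2.998 1.222
v -3.133 -2.097 -0.053
v -1.627 -2.633 0.991
v -3.252 -1.971 0.183
v -1.746 -2.507 1.228
v -3.425 -2 0.418
v -1.919 -2.537 1.462
v -3.598 -2.177 0.576
v -2.091 -2.713 1.62
v -3.715 -2.443 0.608
v -2.208 -2.98 1.652
v -3.739 -2.716 0.503
v -2.233 -3.252 1.548
v -3.663 -2.908 0.295
v -2.157 -3.444 1.34
v -3.511 -2.958 0.05
v -2.005 -3.495 1.094
v -3.331 -2.851 -0.155
v -1.825 -3.387 0.89
v -3.18 -2.62 -0.254
v -1.674 -3.157 0.79
v 2.494 0.457 -2.351
v 3.477 0.728 -2.391
v 2.763 -0.688 -3.509
v 3.746 -0.417 -3.549
v 3.379 -0.886 -2.72
v 3.213 -0.178 -2.005
v 3.027 0.218 -3.895
v 2.861 0.926 -3.18
v 3.806 0.58 -3.345
v 4.024 -0.102 -2.619
v 2.216 0.142 -3.281
v 2.434 -0.54 -2.555
v -2.854 -1.731 2.825
v -3.335 -1.214 3.916
v -3.731 -0.758 1.978
v -4.213 -0.242 3.069
v -2.247 -1.178 2.831
v -2.729 -0.662 3.922
v -3.125 -0.206 1.984
v -3.606 0.311 3.075
f 2 1 5
f 2 5 3
f 3 5 6
f 3 6 4
f 5 1 7
f 5 7 6
f 6 7 8
f 6 8 4
f 7 1 9
f 7 9 8
f 8 9 10
f 8 10 4
f 9 1 11
f 9 11 10
f 10 11 12
f 10 12 4
f 11 1 13
f 11 13 12
f 12 13 14
f 12 14 4
f 13 1 15
f 13 15 14
f 14 15 16
f 14 16 4
f 15 1 17
f 15 17 16
f 16 17 18
f 16 18 4
f 17 1 19
f 17 19 18
f 18 19 20
f 18 20 4
f 19 1 21
f 19 21 20
f 20 21 22
f 20 22 4
f 21 1 23
f 21 23 22
f 22 23 24
f 22 24 4
f 23 1 2
f 23 2 24
f 24 2 3
f 24 3 4
f 26 28 25
f 29 26 25
f 25 28 27
f 27 29 25
f 26 32 28
f 30 26 29
f 30 32 26
f 28 32 27
f 31 29 27
f 27 32 31
f 31 30 29
f 32 30 31
f 34 33 37
f 34 37 35
f 35 37 38
f 35 38 36
f 37 33 39
f 37 39 38
f 38 39 40
f 38 40 36
f 39 33 41
f 39 41 40
f 40 41 42
f 40 42 36
f 41 33 43
f 41 43 42
f 42 43 44
f 42 44 36
f 43 33 45
f 43 45 44
f 44 45 46
f 44 46 36
f 45 33 47
f 45 47 46
f 46 47 48
f 46 48 36
f 47 33 49
f 47 49 48
f 48 49 50
f 48 50 36
f 49 33 51
f 49 51 50
f 50 51 52
f 50 52 36
f 51 33 53
f 51 53 52
f 52 53 54
f 52 54 36
f 53 33 55
f 53 55 54
f 54 55 56
f 54 56 36
f 55 33 34
f 55 34 56
f 56 34 35
f 56 35 36
f 57 68 62
f 57 62 58
f 57 58 64
f 57 64 67
f 57 67 68
f 58 62 66
f 62 68 61
f 68 67 59
f 67 64 63
f 64 58 65
f 60 66 61
f 60 61 59
f 60 59 63
f 60 63 65
f 60 65 66
f 61 66 62
f 59 61 68
f 63 59 67
f 65 63 64
f 66 65 58
f 70 72 69
f 73 70 69
f 69 72 71
f 71 73 69
f 70 76 72
f 74 70 73
f 74 76 70
f 72 76 71
f 75 73 71
f 71 76 75
f 75 74 73
f 76 74 75



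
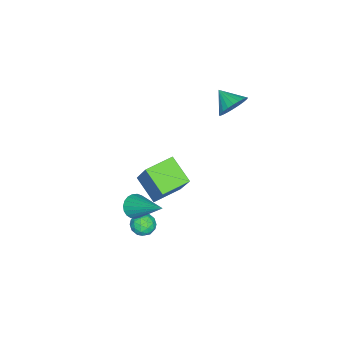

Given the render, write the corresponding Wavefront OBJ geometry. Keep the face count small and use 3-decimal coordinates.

v 3.335 1.897 0.197
v 3.728 2.092 -0.283
v 4.025 3.523 1.423
v 3.501 2.229 -0.337
v 3.246 2.309 -0.298
v 3.006 2.317 -0.174
v 2.823 2.253 0.014
v 2.728 2.127 0.234
v 2.739 1.961 0.447
v 2.852 1.785 0.617
v 3.049 1.628 0.715
v 3.296 1.517 0.723
v 3.549 1.472 0.64
v 3.766 1.501 0.48
v 3.907 1.598 0.272
v 3.95 1.747 0.05
v 3.887 1.922 -0.146
v 0.617 1.595 -2.338
v -0.033 0.457 -1.51
v -0.605 2.427 -2.155
v -1.256 1.289 -1.328
v 1.436 2.411 -0.572
v 0.785 1.273 0.255
v 0.213 3.243 -0.39
v -0.437 2.105 0.438
v 2.658 2.149 -1.603
v 3.026 1.716 -1.921
v 1.894 2.024 -2.319
v 2.262 1.591 -2.637
v 2.016 1.443 -2.052
v 2.488 1.52 -1.609
v 2.432 2.22 -2.631
v 2.904 2.297 -2.188
v 2.887 1.759 -2.556
v 2.63 1.279 -2.198
v 2.29 2.461 -2.042
v 2.033 1.981 -1.684
v 2.909 1.944 -1.699
v 2.011 1.796 -2.541
v 1.866 1.709 -2.197
v 2.083 1.455 -2.384
v 2.593 1.828 -1.516
v 2.81 1.574 -1.703
v 2.216 1.413 -1.78
v 2.11 2.166 -2.537
v 2.327 1.912 -2.724
v 2.837 2.285 -1.856
v 3.054 2.031 -2.043
v 2.704 2.327 -2.46
v 3.044 1.714 -2.259
v 2.595 1.641 -2.68
v 2.694 2.011 -2.677
v 2.972 2.056 -2.416
v 2.893 1.432 -2.049
v 2.444 1.358 -2.47
v 2.299 1.271 -2.126
v 2.577 1.317 -1.866
v 2.811 1.458 -2.422
v 2.476 2.382 -1.77
v 2.027 2.308 -2.191
v 2.343 2.423 -2.374
v 2.621 2.469 -2.114
v 2.325 2.099 -1.56
v 1.876 2.026 -1.981
v 1.948 1.684 -1.824
v 2.226 1.729 -1.563
v 2.109 2.282 -1.818
v -2.9 4.118 2.802
v -2.133 3.912 3.042
v -3.32 3.202 3.358
v -2.226 4.103 3.286
v -2.422 4.296 3.457
v -2.691 4.462 3.528
v -2.992 4.576 3.488
v -3.279 4.62 3.344
v -3.508 4.587 3.118
v -3.645 4.483 2.843
v -3.668 4.324 2.563
v -3.575 4.133 2.318
v -3.379 3.939 2.148
v -3.11 3.773 2.077
v -2.809 3.66 2.116
v -2.522 3.616 2.26
v -2.293 3.648 2.487
v -2.156 3.752 2.761
f 2 1 4
f 2 4 3
f 4 1 5
f 4 5 3
f 5 1 6
f 5 6 3
f 6 1 7
f 6 7 3
f 7 1 8
f 7 8 3
f 8 1 9
f 8 9 3
f 9 1 10
f 9 10 3
f 10 1 11
f 10 11 3
f 11 1 12
f 11 12 3
f 12 1 13
f 12 13 3
f 13 1 14
f 13 14 3
f 14 1 15
f 14 15 3
f 15 1 16
f 15 16 3
f 16 1 17
f 16 17 3
f 17 1 2
f 17 2 3
f 19 21 18
f 22 19 18
f 18 21 20
f 20 22 18
f 19 25 21
f 23 19 22
f 23 25 19
f 21 25 20
f 24 22 20
f 20 25 24
f 24 23 22
f 25 23 24
f 26 63 42
f 63 37 66
f 42 66 31
f 63 66 42
f 26 42 38
f 42 31 43
f 38 43 27
f 42 43 38
f 26 38 47
f 38 27 48
f 47 48 33
f 38 48 47
f 26 47 59
f 47 33 62
f 59 62 36
f 47 62 59
f 26 59 63
f 59 36 67
f 63 67 37
f 59 67 63
f 27 43 54
f 43 31 57
f 54 57 35
f 43 57 54
f 31 66 44
f 66 37 65
f 44 65 30
f 66 65 44
f 37 67 64
f 67 36 60
f 64 60 28
f 67 60 64
f 36 62 61
f 62 33 49
f 61 49 32
f 62 49 61
f 33 48 53
f 48 27 50
f 53 50 34
f 48 50 53
f 29 55 41
f 55 35 56
f 41 56 30
f 55 56 41
f 29 41 39
f 41 30 40
f 39 40 28
f 41 40 39
f 29 39 46
f 39 28 45
f 46 45 32
f 39 45 46
f 29 46 51
f 46 32 52
f 51 52 34
f 46 52 51
f 29 51 55
f 51 34 58
f 55 58 35
f 51 58 55
f 30 56 44
f 56 35 57
f 44 57 31
f 56 57 44
f 28 40 64
f 40 30 65
f 64 65 37
f 40 65 64
f 32 45 61
f 45 28 60
f 61 60 36
f 45 60 61
f 34 52 53
f 52 32 49
f 53 49 33
f 52 49 53
f 35 58 54
f 58 34 50
f 54 50 27
f 58 50 54
f 69 68 71
f 69 71 70
f 71 68 72
f 71 72 70
f 72 68 73
f 72 73 70
f 73 68 74
f 73 74 70
f 74 68 75
f 74 75 70
f 75 68 76
f 75 76 70
f 76 68 77
f 76 77 70
f 77 68 78
f 77 78 70
f 78 68 79
f 78 79 70
f 79 68 80
f 79 80 70
f 80 68 81
f 80 81 70
f 81 68 82
f 81 82 70
f 82 68 83
f 82 83 70
f 83 68 84
f 83 84 70
f 84 68 85
f 84 85 70
f 85 68 69
f 85 69 70



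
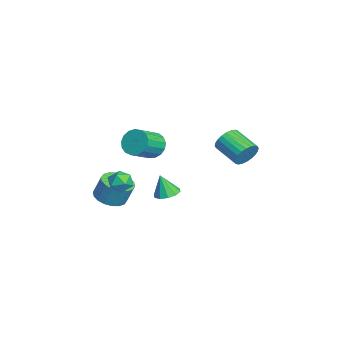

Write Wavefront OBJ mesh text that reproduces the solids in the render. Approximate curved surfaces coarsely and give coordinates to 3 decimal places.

v 2.839 -3.051 2.796
v 3.404 -2.471 2.768
v 3.316 -3.569 1.692
v 3.881 -2.989 1.664
v 3.911 -3.557 2.24
v 3.616 -3.237 2.923
v 3.104 -2.803 1.537
v 2.809 -2.483 2.22
v 3.567 -2.318 1.991
v 4.067 -2.784 2.425
v 2.653 -3.256 2.035
v 3.153 -3.722 2.469
v 1.123 -0.29 -0.133
v 1.929 -0.288 -0.049
v 0.977 -0.69 1.273
v 1.76 0.17 0.064
v 1.349 0.452 0.101
v 0.851 0.451 0.049
v 0.457 0.167 -0.072
v 0.317 -0.291 -0.217
v 0.486 -0.749 -0.33
v 0.897 -1.031 -0.368
v 1.395 -1.03 -0.316
v 1.789 -0.746 -0.194
v 2.228 -3.591 0.372
v 3.178 -3.933 0.344
v 3.382 -3.472 1.661
v 2.432 -3.129 1.688
v 3.219 -3.513 0.191
v 3.423 -3.051 1.507
v 3.063 -3.108 0.073
v 3.267 -2.646 1.39
v 2.742 -2.798 0.014
v 2.946 -2.337 1.331
v 2.32 -2.646 0.026
v 2.524 -2.185 1.343
v 1.879 -2.681 0.107
v 2.083 -2.219 1.424
v 1.507 -2.896 0.24
v 1.711 -2.434 1.557
v 1.278 -3.248 0.399
v 1.482 -2.787 1.716
v 1.237 -3.669 0.553
v 1.441 -3.207 1.869
v 1.393 -4.074 0.67
v 1.597 -3.612 1.987
v 1.714 -4.383 0.729
v 1.918 -3.922 2.046
v 2.136 -4.535 0.717
v 2.34 -4.074 2.034
v 2.577 -4.501 0.636
v 2.781 -4.039 1.953
v 2.949 -4.286 0.503
v 3.153 -3.824 1.82
v 0.559 4.303 2.519
v 1.001 4.216 3.287
v -0.318 3.19 3.929
v -0.759 3.277 3.161
v 0.81 4.5 3.35
v -0.508 3.473 3.992
v 0.582 4.754 3.287
v -0.737 3.727 3.928
v 0.35 4.939 3.106
v -0.969 3.912 3.748
v 0.15 5.027 2.837
v -1.169 4.001 3.478
v 0.012 5.005 2.519
v -1.306 3.979 3.16
v -0.042 4.877 2.201
v -1.361 3.85 2.842
v -0.005 4.661 1.931
v -1.324 3.634 2.572
v 0.118 4.39 1.751
v -1.201 3.364 2.393
v 0.308 4.107 1.688
v -1.01 3.08 2.33
v 0.537 3.853 1.752
v -0.782 2.826 2.393
v 0.769 3.668 1.932
v -0.55 2.641 2.574
v 0.969 3.579 2.202
v -0.35 2.553 2.843
v 1.106 3.601 2.52
v -0.212 2.575 3.161
v 1.161 3.73 2.838
v -0.158 2.703 3.479
v 1.124 3.946 3.108
v -0.195 2.919 3.749
v -1.812 -0.961 2.234
v -1.137 -0.837 1.563
v -0.052 -1.915 2.455
v -0.728 -2.039 3.126
v -1.054 -0.502 1.866
v 0.031 -1.58 2.758
v -1.144 -0.272 2.254
v -0.059 -1.35 3.146
v -1.388 -0.2 2.637
v -0.303 -1.278 3.529
v -1.728 -0.303 2.928
v -0.644 -1.38 3.819
v -2.088 -0.556 3.059
v -1.004 -1.634 3.951
v -2.385 -0.902 3.002
v -1.3 -1.98 3.894
v -2.551 -1.262 2.769
v -1.466 -2.339 3.661
v -2.547 -1.552 2.413
v -1.462 -2.63 3.305
v -2.375 -1.708 2.017
v -1.291 -2.785 2.908
v -2.074 -1.692 1.67
v -0.99 -2.77 2.561
v -1.713 -1.509 1.452
v -0.629 -2.587 2.344
v -1.375 -1.2 1.414
v -0.291 -2.278 2.305
f 1 12 6
f 1 6 2
f 1 2 8
f 1 8 11
f 1 11 12
f 2 6 10
f 6 12 5
f 12 11 3
f 11 8 7
f 8 2 9
f 4 10 5
f 4 5 3
f 4 3 7
f 4 7 9
f 4 9 10
f 5 10 6
f 3 5 12
f 7 3 11
f 9 7 8
f 10 9 2
f 14 13 16
f 14 16 15
f 16 13 17
f 16 17 15
f 17 13 18
f 17 18 15
f 18 13 19
f 18 19 15
f 19 13 20
f 19 20 15
f 20 13 21
f 20 21 15
f 21 13 22
f 21 22 15
f 22 13 23
f 22 23 15
f 23 13 24
f 23 24 15
f 24 13 14
f 24 14 15
f 26 25 29
f 26 29 27
f 27 29 30
f 27 30 28
f 29 25 31
f 29 31 30
f 30 31 32
f 30 32 28
f 31 25 33
f 31 33 32
f 32 33 34
f 32 34 28
f 33 25 35
f 33 35 34
f 34 35 36
f 34 36 28
f 35 25 37
f 35 37 36
f 36 37 38
f 36 38 28
f 37 25 39
f 37 39 38
f 38 39 40
f 38 40 28
f 39 25 41
f 39 41 40
f 40 41 42
f 40 42 28
f 41 25 43
f 41 43 42
f 42 43 44
f 42 44 28
f 43 25 45
f 43 45 44
f 44 45 46
f 44 46 28
f 45 25 47
f 45 47 46
f 46 47 48
f 46 48 28
f 47 25 49
f 47 49 48
f 48 49 50
f 48 50 28
f 49 25 51
f 49 51 50
f 50 51 52
f 50 52 28
f 51 25 53
f 51 53 52
f 52 53 54
f 52 54 28
f 53 25 26
f 53 26 54
f 54 26 27
f 54 27 28
f 56 55 59
f 56 59 57
f 57 59 60
f 57 60 58
f 59 55 61
f 59 61 60
f 60 61 62
f 60 62 58
f 61 55 63
f 61 63 62
f 62 63 64
f 62 64 58
f 63 55 65
f 63 65 64
f 64 65 66
f 64 66 58
f 65 55 67
f 65 67 66
f 66 67 68
f 66 68 58
f 67 55 69
f 67 69 68
f 68 69 70
f 68 70 58
f 69 55 71
f 69 71 70
f 70 71 72
f 70 72 58
f 71 55 73
f 71 73 72
f 72 73 74
f 72 74 58
f 73 55 75
f 73 75 74
f 74 75 76
f 74 76 58
f 75 55 77
f 75 77 76
f 76 77 78
f 76 78 58
f 77 55 79
f 77 79 78
f 78 79 80
f 78 80 58
f 79 55 81
f 79 81 80
f 80 81 82
f 80 82 58
f 81 55 83
f 81 83 82
f 82 83 84
f 82 84 58
f 83 55 85
f 83 85 84
f 84 85 86
f 84 86 58
f 85 55 87
f 85 87 86
f 86 87 88
f 86 88 58
f 87 55 56
f 87 56 88
f 88 56 57
f 88 57 58
f 90 89 93
f 90 93 91
f 91 93 94
f 91 94 92
f 93 89 95
f 93 95 94
f 94 95 96
f 94 96 92
f 95 89 97
f 95 97 96
f 96 97 98
f 96 98 92
f 97 89 99
f 97 99 98
f 98 99 100
f 98 100 92
f 99 89 101
f 99 101 100
f 100 101 102
f 100 102 92
f 101 89 103
f 101 103 102
f 102 103 104
f 102 104 92
f 103 89 105
f 103 105 104
f 104 105 106
f 104 106 92
f 105 89 107
f 105 107 106
f 106 107 108
f 106 108 92
f 107 89 109
f 107 109 108
f 108 109 110
f 108 110 92
f 109 89 111
f 109 111 110
f 110 111 112
f 110 112 92
f 111 89 113
f 111 113 112
f 112 113 114
f 112 114 92
f 113 89 115
f 113 115 114
f 114 115 116
f 114 116 92
f 115 89 90
f 115 90 116
f 116 90 91
f 116 91 92



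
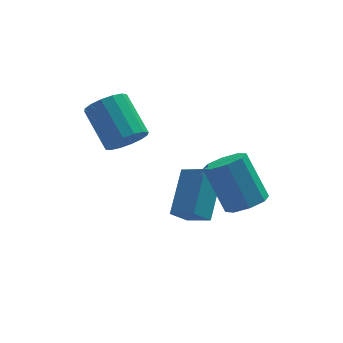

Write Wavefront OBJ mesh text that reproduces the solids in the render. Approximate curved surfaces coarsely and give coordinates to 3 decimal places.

v -0.371 -1.848 1.082
v 0.107 -2.092 1.606
v -0.271 -0.776 2.562
v -0.749 -0.532 2.038
v 0.319 -1.863 1.375
v -0.059 -0.547 2.332
v 0.347 -1.63 1.066
v -0.032 -0.314 2.022
v 0.182 -1.456 0.761
v -0.196 -0.14 1.717
v -0.131 -1.386 0.542
v -0.509 -0.07 1.498
v -0.508 -1.441 0.467
v -0.886 -0.125 1.424
v -0.849 -1.604 0.558
v -1.227 -0.288 1.514
v -1.061 -1.833 0.788
v -1.439 -0.517 1.745
v -1.088 -2.066 1.098
v -1.467 -0.75 2.054
v -0.924 -2.24 1.403
v -1.302 -0.924 2.359
v -0.611 -2.31 1.622
v -0.989 -0.994 2.578
v -0.234 -2.255 1.696
v -0.612 -0.939 2.653
v 1.377 -2.595 -2.628
v 0.779 -2.72 -2.066
v 2.1 -1.326 -1.575
v 1.501 -1.451 -1.013
v 1.959 -3.309 -2.167
v 1.36 -3.434 -1.605
v 2.681 -2.04 -1.114
v 2.083 -2.165 -0.552
v 2.855 -4.249 -0.78
v 3.274 -4.703 -0.372
v 2.784 -3.824 1.108
v 2.365 -3.371 0.7
v 3.558 -4.246 -0.549
v 3.068 -3.367 0.931
v 3.431 -3.791 -0.861
v 2.94 -2.912 0.619
v 2.966 -3.605 -1.126
v 2.475 -2.726 0.354
v 2.436 -3.796 -1.188
v 1.946 -2.917 0.292
v 2.152 -4.253 -1.011
v 1.662 -3.374 0.469
v 2.28 -4.708 -0.699
v 1.789 -3.829 0.781
v 2.745 -4.894 -0.434
v 2.254 -4.015 1.046
f 2 1 5
f 2 5 3
f 3 5 6
f 3 6 4
f 5 1 7
f 5 7 6
f 6 7 8
f 6 8 4
f 7 1 9
f 7 9 8
f 8 9 10
f 8 10 4
f 9 1 11
f 9 11 10
f 10 11 12
f 10 12 4
f 11 1 13
f 11 13 12
f 12 13 14
f 12 14 4
f 13 1 15
f 13 15 14
f 14 15 16
f 14 16 4
f 15 1 17
f 15 17 16
f 16 17 18
f 16 18 4
f 17 1 19
f 17 19 18
f 18 19 20
f 18 20 4
f 19 1 21
f 19 21 20
f 20 21 22
f 20 22 4
f 21 1 23
f 21 23 22
f 22 23 24
f 22 24 4
f 23 1 25
f 23 25 24
f 24 25 26
f 24 26 4
f 25 1 2
f 25 2 26
f 26 2 3
f 26 3 4
f 28 30 27
f 31 28 27
f 27 30 29
f 29 31 27
f 28 34 30
f 32 28 31
f 32 34 28
f 30 34 29
f 33 31 29
f 29 34 33
f 33 32 31
f 34 32 33
f 36 35 39
f 36 39 37
f 37 39 40
f 37 40 38
f 39 35 41
f 39 41 40
f 40 41 42
f 40 42 38
f 41 35 43
f 41 43 42
f 42 43 44
f 42 44 38
f 43 35 45
f 43 45 44
f 44 45 46
f 44 46 38
f 45 35 47
f 45 47 46
f 46 47 48
f 46 48 38
f 47 35 49
f 47 49 48
f 48 49 50
f 48 50 38
f 49 35 51
f 49 51 50
f 50 51 52
f 50 52 38
f 51 35 36
f 51 36 52
f 52 36 37
f 52 37 38



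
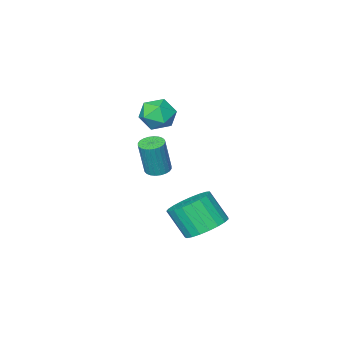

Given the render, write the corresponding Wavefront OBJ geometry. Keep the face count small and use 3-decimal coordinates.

v 3.695 4.057 -0.318
v 4.54 4.365 -0.349
v 4.85 3.632 0.766
v 4.005 3.323 0.798
v 4.372 4.621 -0.134
v 4.681 3.888 0.981
v 4.087 4.779 0.049
v 4.396 4.046 1.164
v 3.734 4.813 0.169
v 4.043 4.079 1.284
v 3.374 4.715 0.205
v 3.683 3.982 1.32
v 3.07 4.504 0.15
v 3.379 3.771 1.265
v 2.874 4.216 0.015
v 3.183 3.482 1.13
v 2.82 3.899 -0.178
v 3.129 3.166 0.937
v 2.918 3.611 -0.395
v 3.227 2.877 0.72
v 3.149 3.399 -0.599
v 3.459 2.665 0.516
v 3.476 3.301 -0.754
v 3.785 2.567 0.361
v 3.84 3.333 -0.833
v 4.149 2.6 0.282
v 4.179 3.491 -0.824
v 4.488 2.758 0.291
v 4.435 3.747 -0.726
v 4.744 3.013 0.389
v 4.562 4.056 -0.559
v 4.872 3.322 0.557
v 2.585 -0.801 0.101
v 3.104 -0.797 -0.004
v 3.415 -0.774 1.535
v 2.895 -0.779 1.639
v 3.063 -0.595 0.001
v 3.373 -0.572 1.54
v 2.948 -0.424 0.022
v 3.258 -0.401 1.561
v 2.779 -0.31 0.054
v 3.089 -0.287 1.593
v 2.579 -0.272 0.094
v 2.889 -0.249 1.633
v 2.381 -0.313 0.134
v 2.691 -0.291 1.673
v 2.214 -0.43 0.17
v 2.524 -0.407 1.709
v 2.103 -0.602 0.195
v 2.413 -0.58 1.734
v 2.065 -0.806 0.205
v 2.376 -0.783 1.744
v 2.107 -1.008 0.2
v 2.417 -0.985 1.739
v 2.222 -1.179 0.179
v 2.532 -1.156 1.718
v 2.391 -1.293 0.147
v 2.701 -1.27 1.686
v 2.591 -1.331 0.107
v 2.901 -1.308 1.646
v 2.789 -1.289 0.067
v 3.099 -1.267 1.606
v 2.956 -1.173 0.031
v 3.266 -1.15 1.57
v 3.067 -1 0.006
v 3.377 -0.978 1.545
v 3.288 0.701 3.477
v 3.83 0.15 3.679
v 2.37 -0.21 3.461
v 2.912 -0.761 3.663
v 2.696 -0.201 4.191
v 3.263 0.362 4.201
v 2.937 -0.422 2.939
v 3.504 0.141 2.949
v 3.613 -0.544 3.346
v 3.465 -0.408 4.12
v 2.735 0.348 3.02
v 2.587 0.484 3.794
f 2 1 5
f 2 5 3
f 3 5 6
f 3 6 4
f 5 1 7
f 5 7 6
f 6 7 8
f 6 8 4
f 7 1 9
f 7 9 8
f 8 9 10
f 8 10 4
f 9 1 11
f 9 11 10
f 10 11 12
f 10 12 4
f 11 1 13
f 11 13 12
f 12 13 14
f 12 14 4
f 13 1 15
f 13 15 14
f 14 15 16
f 14 16 4
f 15 1 17
f 15 17 16
f 16 17 18
f 16 18 4
f 17 1 19
f 17 19 18
f 18 19 20
f 18 20 4
f 19 1 21
f 19 21 20
f 20 21 22
f 20 22 4
f 21 1 23
f 21 23 22
f 22 23 24
f 22 24 4
f 23 1 25
f 23 25 24
f 24 25 26
f 24 26 4
f 25 1 27
f 25 27 26
f 26 27 28
f 26 28 4
f 27 1 29
f 27 29 28
f 28 29 30
f 28 30 4
f 29 1 31
f 29 31 30
f 30 31 32
f 30 32 4
f 31 1 2
f 31 2 32
f 32 2 3
f 32 3 4
f 34 33 37
f 34 37 35
f 35 37 38
f 35 38 36
f 37 33 39
f 37 39 38
f 38 39 40
f 38 40 36
f 39 33 41
f 39 41 40
f 40 41 42
f 40 42 36
f 41 33 43
f 41 43 42
f 42 43 44
f 42 44 36
f 43 33 45
f 43 45 44
f 44 45 46
f 44 46 36
f 45 33 47
f 45 47 46
f 46 47 48
f 46 48 36
f 47 33 49
f 47 49 48
f 48 49 50
f 48 50 36
f 49 33 51
f 49 51 50
f 50 51 52
f 50 52 36
f 51 33 53
f 51 53 52
f 52 53 54
f 52 54 36
f 53 33 55
f 53 55 54
f 54 55 56
f 54 56 36
f 55 33 57
f 55 57 56
f 56 57 58
f 56 58 36
f 57 33 59
f 57 59 58
f 58 59 60
f 58 60 36
f 59 33 61
f 59 61 60
f 60 61 62
f 60 62 36
f 61 33 63
f 61 63 62
f 62 63 64
f 62 64 36
f 63 33 65
f 63 65 64
f 64 65 66
f 64 66 36
f 65 33 34
f 65 34 66
f 66 34 35
f 66 35 36
f 67 78 72
f 67 72 68
f 67 68 74
f 67 74 77
f 67 77 78
f 68 72 76
f 72 78 71
f 78 77 69
f 77 74 73
f 74 68 75
f 70 76 71
f 70 71 69
f 70 69 73
f 70 73 75
f 70 75 76
f 71 76 72
f 69 71 78
f 73 69 77
f 75 73 74
f 76 75 68



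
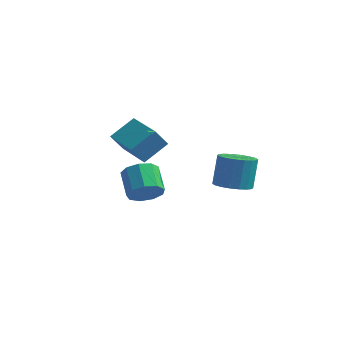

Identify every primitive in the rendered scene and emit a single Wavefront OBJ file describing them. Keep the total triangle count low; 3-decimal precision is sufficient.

v 3.689 0.016 1.196
v 4.588 0.403 1.047
v 4.569 1.072 2.675
v 3.671 0.684 2.824
v 4.319 0.725 0.912
v 4.3 1.394 2.54
v 3.925 0.906 0.833
v 3.907 1.575 2.461
v 3.485 0.911 0.826
v 3.466 1.58 2.454
v 3.085 0.738 0.892
v 3.066 1.407 2.52
v 2.805 0.423 1.019
v 2.786 1.092 2.646
v 2.7 0.026 1.18
v 2.681 0.695 2.808
v 2.791 -0.372 1.345
v 2.772 0.297 2.973
v 3.06 -0.694 1.48
v 3.041 -0.025 3.108
v 3.453 -0.875 1.559
v 3.435 -0.206 3.187
v 3.894 -0.88 1.566
v 3.875 -0.211 3.194
v 4.294 -0.707 1.5
v 4.275 -0.038 3.128
v 4.574 -0.392 1.374
v 4.555 0.277 3.001
v 4.679 0.005 1.212
v 4.66 0.674 2.84
v -3.033 2.087 1.166
v -3.49 1.548 2.234
v -2.244 3.217 2.074
v -2.701 2.678 3.141
v -1.299 0.802 1.259
v -1.756 0.263 2.326
v -0.51 1.932 2.166
v -0.967 1.393 3.234
v -0.055 -1.838 0.796
v 0.585 -1.893 1.496
v -0.205 -0.818 2.304
v -0.845 -0.762 1.604
v 0.764 -1.439 1.066
v -0.026 -0.364 1.875
v 0.56 -1.172 0.511
v -0.23 -0.096 1.319
v 0.068 -1.216 0.088
v -0.722 -0.14 0.897
v -0.482 -1.551 -0.003
v -1.272 -0.475 0.805
v -0.831 -2.02 0.28
v -1.621 -0.945 1.088
v -0.818 -2.404 0.804
v -1.608 -1.329 1.612
v -0.447 -2.523 1.324
v -1.237 -1.448 2.132
v 0.107 -2.321 1.597
v -0.683 -1.246 2.406
f 2 1 5
f 2 5 3
f 3 5 6
f 3 6 4
f 5 1 7
f 5 7 6
f 6 7 8
f 6 8 4
f 7 1 9
f 7 9 8
f 8 9 10
f 8 10 4
f 9 1 11
f 9 11 10
f 10 11 12
f 10 12 4
f 11 1 13
f 11 13 12
f 12 13 14
f 12 14 4
f 13 1 15
f 13 15 14
f 14 15 16
f 14 16 4
f 15 1 17
f 15 17 16
f 16 17 18
f 16 18 4
f 17 1 19
f 17 19 18
f 18 19 20
f 18 20 4
f 19 1 21
f 19 21 20
f 20 21 22
f 20 22 4
f 21 1 23
f 21 23 22
f 22 23 24
f 22 24 4
f 23 1 25
f 23 25 24
f 24 25 26
f 24 26 4
f 25 1 27
f 25 27 26
f 26 27 28
f 26 28 4
f 27 1 29
f 27 29 28
f 28 29 30
f 28 30 4
f 29 1 2
f 29 2 30
f 30 2 3
f 30 3 4
f 32 34 31
f 35 32 31
f 31 34 33
f 33 35 31
f 32 38 34
f 36 32 35
f 36 38 32
f 34 38 33
f 37 35 33
f 33 38 37
f 37 36 35
f 38 36 37
f 40 39 43
f 40 43 41
f 41 43 44
f 41 44 42
f 43 39 45
f 43 45 44
f 44 45 46
f 44 46 42
f 45 39 47
f 45 47 46
f 46 47 48
f 46 48 42
f 47 39 49
f 47 49 48
f 48 49 50
f 48 50 42
f 49 39 51
f 49 51 50
f 50 51 52
f 50 52 42
f 51 39 53
f 51 53 52
f 52 53 54
f 52 54 42
f 53 39 55
f 53 55 54
f 54 55 56
f 54 56 42
f 55 39 57
f 55 57 56
f 56 57 58
f 56 58 42
f 57 39 40
f 57 40 58
f 58 40 41
f 58 41 42



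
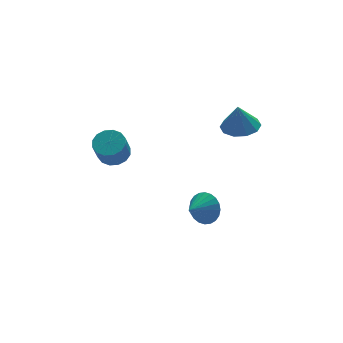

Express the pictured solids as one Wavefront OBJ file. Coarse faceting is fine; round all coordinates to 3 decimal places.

v 1.477 -0.236 -3.238
v 2.027 -0.825 -2.597
v 0.303 -0.684 -2.642
v 2.003 -0.483 -2.388
v 1.898 -0.103 -2.308
v 1.73 0.257 -2.37
v 1.522 0.541 -2.564
v 1.308 0.707 -2.86
v 1.12 0.73 -3.215
v 0.986 0.605 -3.572
v 0.926 0.353 -3.879
v 0.95 0.01 -4.088
v 1.055 -0.369 -4.168
v 1.224 -0.729 -4.106
v 1.431 -1.013 -3.912
v 1.645 -1.179 -3.616
v 1.833 -1.202 -3.261
v 1.968 -1.077 -2.904
v -2.912 1.575 1.56
v -2.134 1.789 1.935
v -2.63 1.28 3.255
v -3.408 1.065 2.88
v -2.396 2.165 1.981
v -2.892 1.655 3.302
v -2.797 2.383 1.915
v -3.293 1.873 3.235
v -3.228 2.384 1.753
v -3.724 1.874 3.074
v -3.575 2.168 1.54
v -4.071 1.659 2.86
v -3.744 1.794 1.332
v -4.24 1.284 2.652
v -3.69 1.36 1.185
v -4.186 0.851 2.505
v -3.428 0.985 1.138
v -3.924 0.475 2.459
v -3.027 0.767 1.205
v -3.523 0.257 2.525
v -2.596 0.766 1.366
v -3.092 0.256 2.687
v -2.249 0.981 1.58
v -2.745 0.472 2.9
v -2.08 1.356 1.788
v -2.576 0.846 3.108
v 3.343 -0.555 3.05
v 4.408 -0.418 3.162
v 3.177 -0.525 4.59
v 4.126 0.185 3.119
v 3.545 0.506 3.051
v 2.886 0.421 2.981
v 2.402 -0.036 2.938
v 2.278 -0.692 2.937
v 2.56 -1.296 2.98
v 3.141 -1.616 3.049
v 3.8 -1.531 3.118
v 4.284 -1.074 3.161
f 2 1 4
f 2 4 3
f 4 1 5
f 4 5 3
f 5 1 6
f 5 6 3
f 6 1 7
f 6 7 3
f 7 1 8
f 7 8 3
f 8 1 9
f 8 9 3
f 9 1 10
f 9 10 3
f 10 1 11
f 10 11 3
f 11 1 12
f 11 12 3
f 12 1 13
f 12 13 3
f 13 1 14
f 13 14 3
f 14 1 15
f 14 15 3
f 15 1 16
f 15 16 3
f 16 1 17
f 16 17 3
f 17 1 18
f 17 18 3
f 18 1 2
f 18 2 3
f 20 19 23
f 20 23 21
f 21 23 24
f 21 24 22
f 23 19 25
f 23 25 24
f 24 25 26
f 24 26 22
f 25 19 27
f 25 27 26
f 26 27 28
f 26 28 22
f 27 19 29
f 27 29 28
f 28 29 30
f 28 30 22
f 29 19 31
f 29 31 30
f 30 31 32
f 30 32 22
f 31 19 33
f 31 33 32
f 32 33 34
f 32 34 22
f 33 19 35
f 33 35 34
f 34 35 36
f 34 36 22
f 35 19 37
f 35 37 36
f 36 37 38
f 36 38 22
f 37 19 39
f 37 39 38
f 38 39 40
f 38 40 22
f 39 19 41
f 39 41 40
f 40 41 42
f 40 42 22
f 41 19 43
f 41 43 42
f 42 43 44
f 42 44 22
f 43 19 20
f 43 20 44
f 44 20 21
f 44 21 22
f 46 45 48
f 46 48 47
f 48 45 49
f 48 49 47
f 49 45 50
f 49 50 47
f 50 45 51
f 50 51 47
f 51 45 52
f 51 52 47
f 52 45 53
f 52 53 47
f 53 45 54
f 53 54 47
f 54 45 55
f 54 55 47
f 55 45 56
f 55 56 47
f 56 45 46
f 56 46 47

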